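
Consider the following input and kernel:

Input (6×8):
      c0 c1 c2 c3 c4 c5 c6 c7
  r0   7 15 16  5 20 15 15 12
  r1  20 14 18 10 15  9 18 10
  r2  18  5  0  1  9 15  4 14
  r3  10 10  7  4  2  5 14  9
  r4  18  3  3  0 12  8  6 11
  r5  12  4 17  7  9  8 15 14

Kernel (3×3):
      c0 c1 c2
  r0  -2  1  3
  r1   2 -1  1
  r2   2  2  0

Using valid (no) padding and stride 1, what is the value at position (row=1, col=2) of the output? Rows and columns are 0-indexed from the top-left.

The receptive field on the input at this output position is [18 10 15 / 0 1 9 / 7 4 2]. Elementwise product with the kernel and sum: 18·-2 + 10·1 + 15·3 + 0·2 + 1·-1 + 9·1 + 7·2 + 4·2.

49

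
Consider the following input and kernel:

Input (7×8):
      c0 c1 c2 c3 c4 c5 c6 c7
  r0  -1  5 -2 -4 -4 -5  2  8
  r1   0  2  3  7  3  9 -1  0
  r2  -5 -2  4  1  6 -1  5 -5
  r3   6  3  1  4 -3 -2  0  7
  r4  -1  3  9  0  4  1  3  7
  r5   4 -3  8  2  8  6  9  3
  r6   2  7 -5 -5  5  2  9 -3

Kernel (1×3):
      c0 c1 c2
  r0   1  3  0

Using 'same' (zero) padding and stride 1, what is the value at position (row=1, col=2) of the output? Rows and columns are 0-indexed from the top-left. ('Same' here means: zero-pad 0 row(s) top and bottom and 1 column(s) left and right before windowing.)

11

The receptive field on the zero-padded input at this output position is [2 3 7]. Elementwise product with the kernel and sum: 2·1 + 3·3.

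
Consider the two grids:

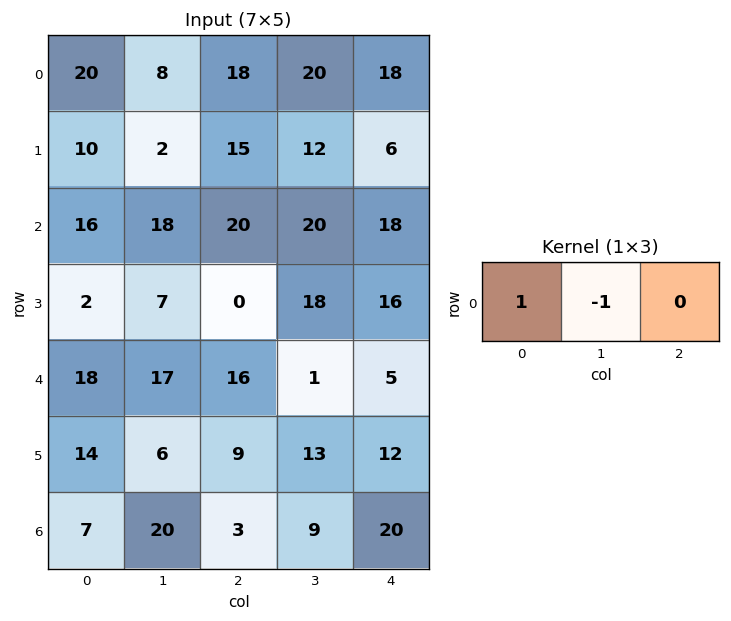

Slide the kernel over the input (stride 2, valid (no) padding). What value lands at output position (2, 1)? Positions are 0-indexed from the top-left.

The receptive field on the input at this output position is [16 1 5]. Elementwise product with the kernel and sum: 16·1 + 1·-1.

15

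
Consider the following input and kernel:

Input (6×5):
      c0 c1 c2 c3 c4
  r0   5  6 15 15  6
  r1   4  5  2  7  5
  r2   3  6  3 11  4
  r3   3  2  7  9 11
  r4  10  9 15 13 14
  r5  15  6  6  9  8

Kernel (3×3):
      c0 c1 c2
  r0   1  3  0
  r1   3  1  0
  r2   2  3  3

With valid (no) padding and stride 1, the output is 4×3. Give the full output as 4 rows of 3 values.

Output[0,0]: The receptive field on the input at this output position is [5 6 15 / 4 5 2 / 3 6 3]. Elementwise product with the kernel and sum: 5·1 + 6·3 + 4·3 + 5·1 + 3·2 + 6·3 + 3·3.
Output[0,1]: The receptive field on the input at this output position is [6 15 15 / 5 2 7 / 6 3 11]. Elementwise product with the kernel and sum: 6·1 + 15·3 + 5·3 + 2·1 + 6·2 + 3·3 + 11·3.

73 122 124
67 84 117
124 130 177
114 122 155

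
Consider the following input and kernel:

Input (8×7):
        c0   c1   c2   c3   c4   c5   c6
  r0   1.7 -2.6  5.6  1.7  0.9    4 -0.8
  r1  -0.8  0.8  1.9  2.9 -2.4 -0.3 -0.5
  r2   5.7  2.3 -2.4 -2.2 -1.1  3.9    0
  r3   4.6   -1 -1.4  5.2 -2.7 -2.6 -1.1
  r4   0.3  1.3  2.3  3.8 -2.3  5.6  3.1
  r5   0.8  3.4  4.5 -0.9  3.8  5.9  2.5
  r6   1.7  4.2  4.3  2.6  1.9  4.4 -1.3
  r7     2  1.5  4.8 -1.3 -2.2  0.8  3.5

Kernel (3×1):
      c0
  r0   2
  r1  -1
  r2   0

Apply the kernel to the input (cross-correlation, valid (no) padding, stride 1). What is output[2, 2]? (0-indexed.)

The receptive field on the input at this output position is [-2.4 / -1.4 / 2.3]. Elementwise product with the kernel and sum: -2.4·2 + -1.4·-1.

-3.4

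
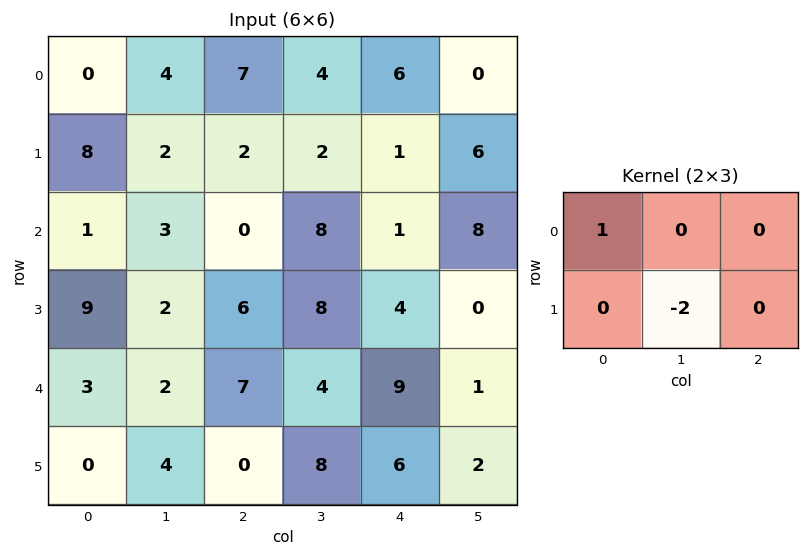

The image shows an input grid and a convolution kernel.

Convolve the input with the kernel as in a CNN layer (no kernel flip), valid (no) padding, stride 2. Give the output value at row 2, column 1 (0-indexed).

-9

The receptive field on the input at this output position is [7 4 9 / 0 8 6]. Elementwise product with the kernel and sum: 7·1 + 8·-2.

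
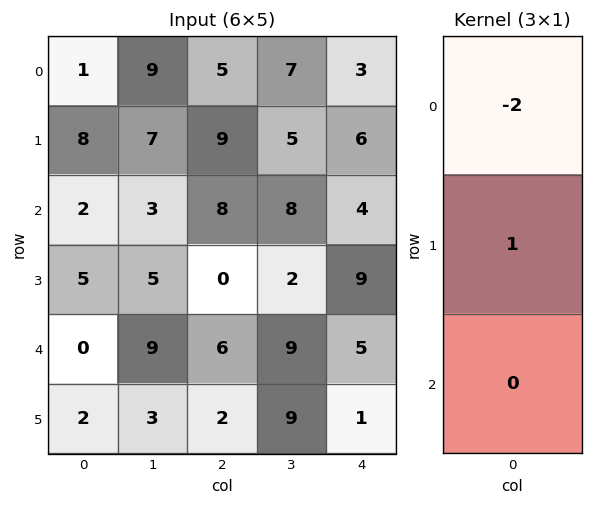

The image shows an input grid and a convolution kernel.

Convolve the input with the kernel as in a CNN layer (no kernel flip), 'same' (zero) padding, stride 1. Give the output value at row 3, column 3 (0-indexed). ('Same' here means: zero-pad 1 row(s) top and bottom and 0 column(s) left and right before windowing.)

The receptive field on the zero-padded input at this output position is [8 / 2 / 9]. Elementwise product with the kernel and sum: 8·-2 + 2·1.

-14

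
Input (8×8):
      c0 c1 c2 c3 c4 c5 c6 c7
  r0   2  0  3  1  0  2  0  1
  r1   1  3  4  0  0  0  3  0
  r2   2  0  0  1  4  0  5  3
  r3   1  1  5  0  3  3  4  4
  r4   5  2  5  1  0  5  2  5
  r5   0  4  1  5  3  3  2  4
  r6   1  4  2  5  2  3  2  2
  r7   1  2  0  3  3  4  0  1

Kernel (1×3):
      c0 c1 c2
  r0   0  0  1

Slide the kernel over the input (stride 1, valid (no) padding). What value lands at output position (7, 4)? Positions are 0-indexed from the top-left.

0

The receptive field on the input at this output position is [3 4 0]. Elementwise product with the kernel and sum: 0·1.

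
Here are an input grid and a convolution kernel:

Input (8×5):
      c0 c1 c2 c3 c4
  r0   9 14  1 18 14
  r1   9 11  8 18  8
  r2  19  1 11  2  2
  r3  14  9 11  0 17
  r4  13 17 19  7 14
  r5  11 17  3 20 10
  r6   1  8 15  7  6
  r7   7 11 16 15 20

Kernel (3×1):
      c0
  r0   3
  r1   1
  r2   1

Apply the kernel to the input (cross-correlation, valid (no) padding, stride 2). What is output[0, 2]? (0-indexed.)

The receptive field on the input at this output position is [14 / 8 / 2]. Elementwise product with the kernel and sum: 14·3 + 8·1 + 2·1.

52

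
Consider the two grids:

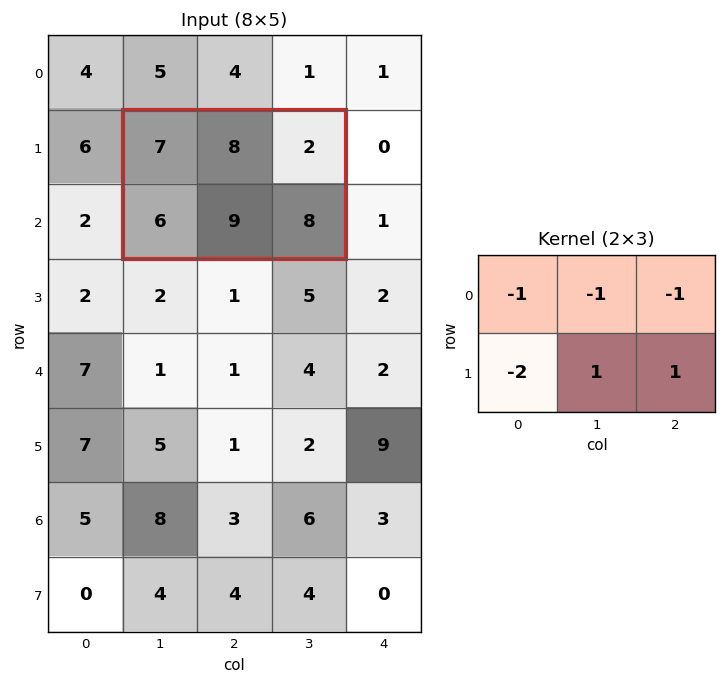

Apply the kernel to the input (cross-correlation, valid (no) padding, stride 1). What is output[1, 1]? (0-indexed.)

-12

The receptive field on the input at this output position is [7 8 2 / 6 9 8]. Elementwise product with the kernel and sum: 7·-1 + 8·-1 + 2·-1 + 6·-2 + 9·1 + 8·1.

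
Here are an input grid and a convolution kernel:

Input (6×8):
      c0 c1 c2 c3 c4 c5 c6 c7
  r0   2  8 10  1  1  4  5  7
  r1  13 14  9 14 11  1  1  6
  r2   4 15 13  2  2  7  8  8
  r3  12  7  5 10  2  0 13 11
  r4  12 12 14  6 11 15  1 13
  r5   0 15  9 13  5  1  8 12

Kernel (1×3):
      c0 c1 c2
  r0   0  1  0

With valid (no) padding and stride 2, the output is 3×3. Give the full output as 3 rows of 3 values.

Output[0,0]: The receptive field on the input at this output position is [2 8 10]. Elementwise product with the kernel and sum: 8·1.
Output[0,1]: The receptive field on the input at this output position is [10 1 1]. Elementwise product with the kernel and sum: 1·1.

8 1 4
15 2 7
12 6 15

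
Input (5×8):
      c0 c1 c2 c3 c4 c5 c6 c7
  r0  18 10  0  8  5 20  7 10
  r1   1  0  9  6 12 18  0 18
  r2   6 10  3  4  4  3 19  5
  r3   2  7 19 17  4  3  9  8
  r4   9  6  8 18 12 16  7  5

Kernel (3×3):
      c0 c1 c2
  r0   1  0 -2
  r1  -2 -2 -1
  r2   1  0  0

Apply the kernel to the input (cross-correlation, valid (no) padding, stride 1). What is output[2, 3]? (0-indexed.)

-29

The receptive field on the input at this output position is [4 4 3 / 17 4 3 / 18 12 16]. Elementwise product with the kernel and sum: 4·1 + 3·-2 + 17·-2 + 4·-2 + 3·-1 + 18·1.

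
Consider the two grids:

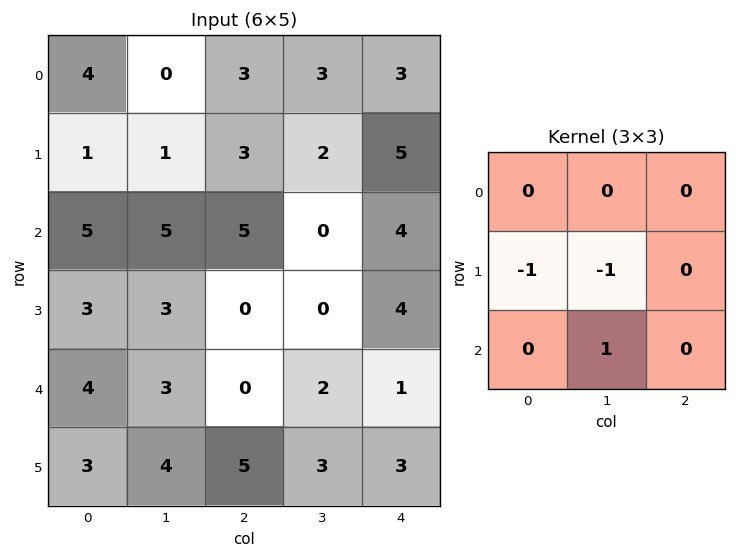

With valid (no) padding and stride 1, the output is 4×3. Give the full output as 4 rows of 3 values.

3 1 -5
-7 -10 -5
-3 -3 2
-3 2 1

Output[0,0]: The receptive field on the input at this output position is [4 0 3 / 1 1 3 / 5 5 5]. Elementwise product with the kernel and sum: 1·-1 + 1·-1 + 5·1.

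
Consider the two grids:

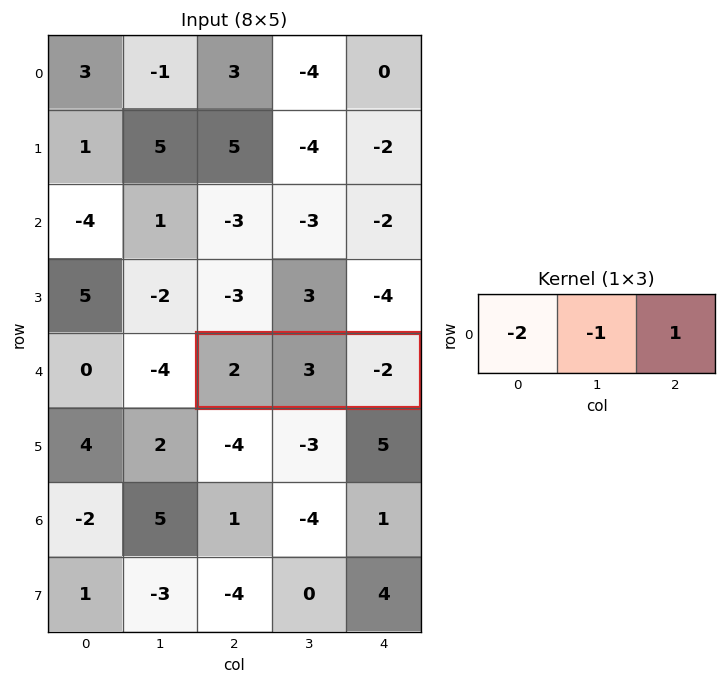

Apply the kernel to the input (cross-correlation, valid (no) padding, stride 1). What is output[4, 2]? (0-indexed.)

-9

The receptive field on the input at this output position is [2 3 -2]. Elementwise product with the kernel and sum: 2·-2 + 3·-1 + -2·1.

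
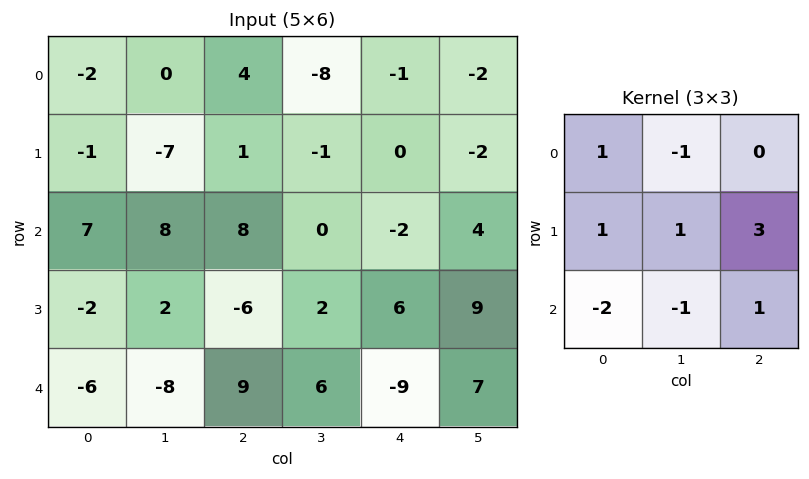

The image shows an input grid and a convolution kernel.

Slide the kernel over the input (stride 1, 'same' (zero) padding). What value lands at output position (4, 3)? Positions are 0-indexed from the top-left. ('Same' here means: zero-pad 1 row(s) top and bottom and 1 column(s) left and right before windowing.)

-20

The receptive field on the zero-padded input at this output position is [-6 2 6 / 9 6 -9 / 0 0 0]. Elementwise product with the kernel and sum: -6·1 + 2·-1 + 9·1 + 6·1 + -9·3 + 0·-2 + 0·-1 + 0·1.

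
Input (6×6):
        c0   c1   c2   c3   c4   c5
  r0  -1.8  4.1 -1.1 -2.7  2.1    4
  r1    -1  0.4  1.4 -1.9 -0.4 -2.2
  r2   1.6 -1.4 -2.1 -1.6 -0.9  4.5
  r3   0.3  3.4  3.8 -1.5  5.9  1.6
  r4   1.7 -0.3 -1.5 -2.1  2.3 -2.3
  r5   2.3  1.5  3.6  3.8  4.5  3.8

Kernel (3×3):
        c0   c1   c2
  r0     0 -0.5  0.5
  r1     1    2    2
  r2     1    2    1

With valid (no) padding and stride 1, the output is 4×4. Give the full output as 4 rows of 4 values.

-3.3 -8.6 -7 -5.05
6 -0.95 0.35 16.6
13.95 2.85 9.55 16.4
7.2 2.35 18.3 12.35

Output[0,0]: The receptive field on the input at this output position is [-1.8 4.1 -1.1 / -1 0.4 1.4 / 1.6 -1.4 -2.1]. Elementwise product with the kernel and sum: 4.1·-0.5 + -1.1·0.5 + -1·1 + 0.4·2 + 1.4·2 + 1.6·1 + -1.4·2 + -2.1·1.
Output[0,1]: The receptive field on the input at this output position is [4.1 -1.1 -2.7 / 0.4 1.4 -1.9 / -1.4 -2.1 -1.6]. Elementwise product with the kernel and sum: -1.1·-0.5 + -2.7·0.5 + 0.4·1 + 1.4·2 + -1.9·2 + -1.4·1 + -2.1·2 + -1.6·1.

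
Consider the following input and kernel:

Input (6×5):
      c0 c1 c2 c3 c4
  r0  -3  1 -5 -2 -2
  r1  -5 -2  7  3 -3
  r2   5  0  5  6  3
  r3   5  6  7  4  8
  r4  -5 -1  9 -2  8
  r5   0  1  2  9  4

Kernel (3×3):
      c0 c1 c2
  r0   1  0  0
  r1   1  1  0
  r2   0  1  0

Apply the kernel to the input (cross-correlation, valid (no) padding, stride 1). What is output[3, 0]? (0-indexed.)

The receptive field on the input at this output position is [5 6 7 / -5 -1 9 / 0 1 2]. Elementwise product with the kernel and sum: 5·1 + -5·1 + -1·1 + 1·1.

0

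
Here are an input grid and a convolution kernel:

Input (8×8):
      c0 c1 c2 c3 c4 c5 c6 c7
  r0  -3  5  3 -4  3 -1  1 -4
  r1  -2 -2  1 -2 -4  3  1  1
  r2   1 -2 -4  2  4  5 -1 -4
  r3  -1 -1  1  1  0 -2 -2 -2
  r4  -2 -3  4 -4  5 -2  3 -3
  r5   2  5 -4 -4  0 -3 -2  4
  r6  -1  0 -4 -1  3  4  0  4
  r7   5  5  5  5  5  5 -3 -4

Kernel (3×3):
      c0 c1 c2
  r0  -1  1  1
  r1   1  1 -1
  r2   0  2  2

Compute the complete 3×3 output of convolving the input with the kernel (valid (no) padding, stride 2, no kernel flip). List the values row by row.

Output[0,0]: The receptive field on the input at this output position is [-3 5 3 / -2 -2 1 / 1 -2 -4]. Elementwise product with the kernel and sum: -3·-1 + 5·1 + 3·1 + -2·1 + -2·1 + 1·-1 + -2·2 + -4·2.

-6 11 3
-8 14 2
6 -7 3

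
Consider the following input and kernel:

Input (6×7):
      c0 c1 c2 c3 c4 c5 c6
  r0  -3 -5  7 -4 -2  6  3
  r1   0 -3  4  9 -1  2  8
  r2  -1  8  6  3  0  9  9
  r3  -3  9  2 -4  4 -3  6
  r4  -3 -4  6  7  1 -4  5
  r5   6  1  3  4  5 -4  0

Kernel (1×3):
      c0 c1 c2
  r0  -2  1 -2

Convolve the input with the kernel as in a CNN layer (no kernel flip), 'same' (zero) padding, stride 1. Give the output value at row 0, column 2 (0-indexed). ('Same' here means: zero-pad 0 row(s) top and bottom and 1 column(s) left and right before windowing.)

The receptive field on the zero-padded input at this output position is [-5 7 -4]. Elementwise product with the kernel and sum: -5·-2 + 7·1 + -4·-2.

25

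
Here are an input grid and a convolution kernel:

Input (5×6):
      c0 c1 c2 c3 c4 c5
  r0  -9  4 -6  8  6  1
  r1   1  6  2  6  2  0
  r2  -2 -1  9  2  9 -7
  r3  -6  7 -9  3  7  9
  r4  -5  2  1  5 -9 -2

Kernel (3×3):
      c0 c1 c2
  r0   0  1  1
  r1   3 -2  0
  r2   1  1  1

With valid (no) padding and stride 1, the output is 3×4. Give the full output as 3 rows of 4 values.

Output[0,0]: The receptive field on the input at this output position is [-9 4 -6 / 1 6 2 / -2 -1 9]. Elementwise product with the kernel and sum: 4·1 + -6·1 + 1·3 + 6·-2 + -2·1 + -1·1 + 9·1.

-5 26 28 25
-4 -12 32 9
-26 58 -25 -9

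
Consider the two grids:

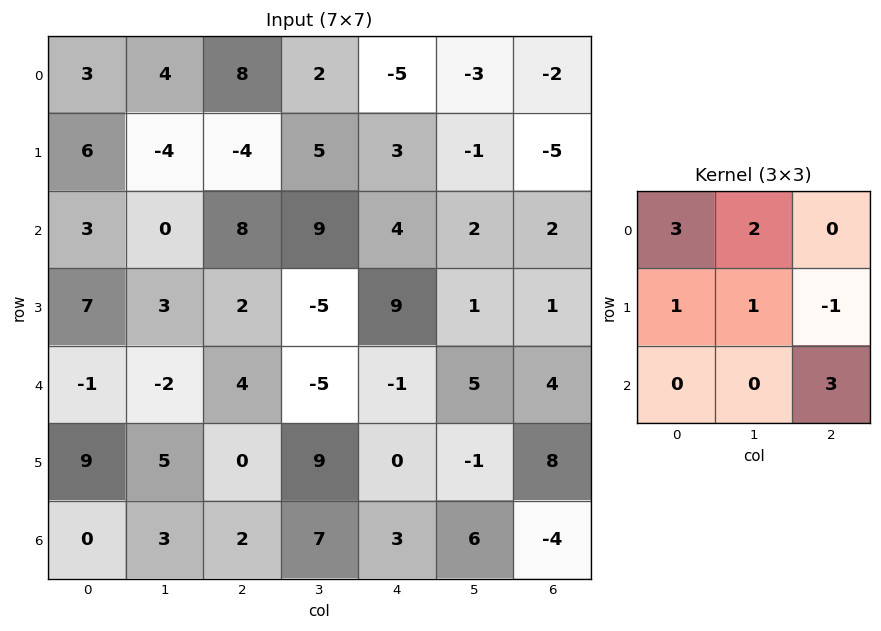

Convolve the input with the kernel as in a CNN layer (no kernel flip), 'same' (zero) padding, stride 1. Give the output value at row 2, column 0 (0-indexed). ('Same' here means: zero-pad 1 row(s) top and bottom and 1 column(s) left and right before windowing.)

The receptive field on the zero-padded input at this output position is [0 6 -4 / 0 3 0 / 0 7 3]. Elementwise product with the kernel and sum: 0·3 + 6·2 + 0·1 + 3·1 + 0·-1 + 3·3.

24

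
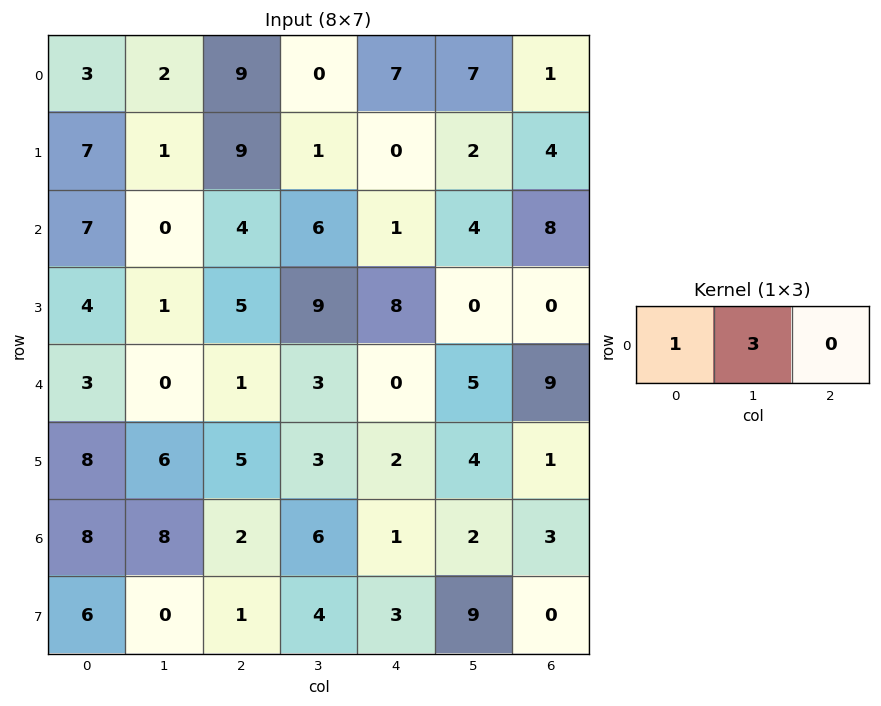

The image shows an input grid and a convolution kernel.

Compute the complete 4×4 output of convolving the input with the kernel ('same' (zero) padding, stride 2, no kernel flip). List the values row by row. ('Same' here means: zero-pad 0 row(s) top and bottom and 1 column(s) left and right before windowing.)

9 29 21 10
21 12 9 28
9 3 3 32
24 14 9 11

Output[0,0]: The receptive field on the zero-padded input at this output position is [0 3 2]. Elementwise product with the kernel and sum: 0·1 + 3·3.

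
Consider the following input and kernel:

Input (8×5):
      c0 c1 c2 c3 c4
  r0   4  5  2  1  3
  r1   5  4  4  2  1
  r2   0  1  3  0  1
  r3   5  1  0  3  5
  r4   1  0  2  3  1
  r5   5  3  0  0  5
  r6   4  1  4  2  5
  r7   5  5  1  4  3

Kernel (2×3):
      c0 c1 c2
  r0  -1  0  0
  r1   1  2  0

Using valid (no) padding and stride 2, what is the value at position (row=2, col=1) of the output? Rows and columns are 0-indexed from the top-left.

-2

The receptive field on the input at this output position is [2 3 1 / 0 0 5]. Elementwise product with the kernel and sum: 2·-1 + 0·1 + 0·2.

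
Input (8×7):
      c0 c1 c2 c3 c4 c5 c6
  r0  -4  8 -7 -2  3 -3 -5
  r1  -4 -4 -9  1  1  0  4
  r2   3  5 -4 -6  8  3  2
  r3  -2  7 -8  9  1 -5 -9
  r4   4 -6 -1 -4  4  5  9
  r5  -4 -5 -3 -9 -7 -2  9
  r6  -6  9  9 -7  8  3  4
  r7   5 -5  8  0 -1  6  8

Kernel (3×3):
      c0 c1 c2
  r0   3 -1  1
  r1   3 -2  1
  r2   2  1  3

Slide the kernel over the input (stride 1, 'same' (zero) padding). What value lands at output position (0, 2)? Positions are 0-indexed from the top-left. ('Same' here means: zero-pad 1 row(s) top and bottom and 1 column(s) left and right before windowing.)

22

The receptive field on the zero-padded input at this output position is [0 0 0 / 8 -7 -2 / -4 -9 1]. Elementwise product with the kernel and sum: 0·3 + 0·-1 + 0·1 + 8·3 + -7·-2 + -2·1 + -4·2 + -9·1 + 1·3.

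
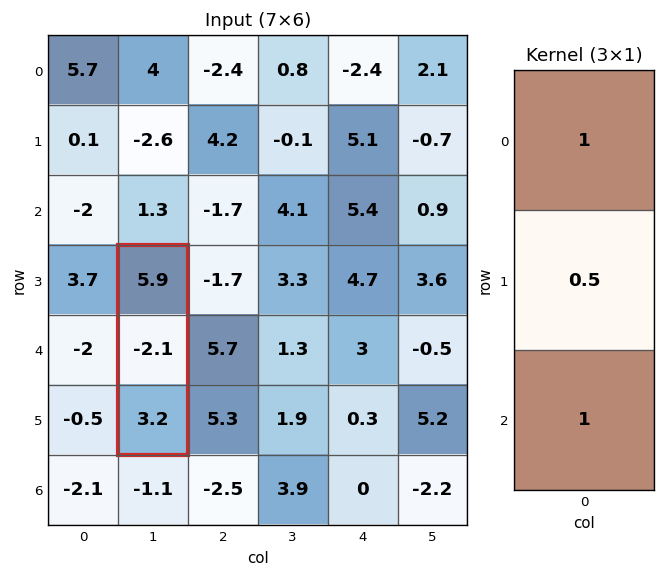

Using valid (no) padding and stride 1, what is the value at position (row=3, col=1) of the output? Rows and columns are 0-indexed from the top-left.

8.05

The receptive field on the input at this output position is [5.9 / -2.1 / 3.2]. Elementwise product with the kernel and sum: 5.9·1 + -2.1·0.5 + 3.2·1.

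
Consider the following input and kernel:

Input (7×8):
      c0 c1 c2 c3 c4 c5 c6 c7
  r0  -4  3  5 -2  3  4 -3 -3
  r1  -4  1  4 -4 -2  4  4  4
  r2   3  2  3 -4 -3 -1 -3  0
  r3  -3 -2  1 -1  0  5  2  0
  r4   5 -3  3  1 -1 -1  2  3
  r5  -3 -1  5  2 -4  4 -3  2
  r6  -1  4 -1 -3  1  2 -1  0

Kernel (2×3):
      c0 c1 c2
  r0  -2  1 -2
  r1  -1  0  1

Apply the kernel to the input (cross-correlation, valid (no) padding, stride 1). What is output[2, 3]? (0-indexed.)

13

The receptive field on the input at this output position is [-4 -3 -1 / -1 0 5]. Elementwise product with the kernel and sum: -4·-2 + -3·1 + -1·-2 + -1·-1 + 5·1.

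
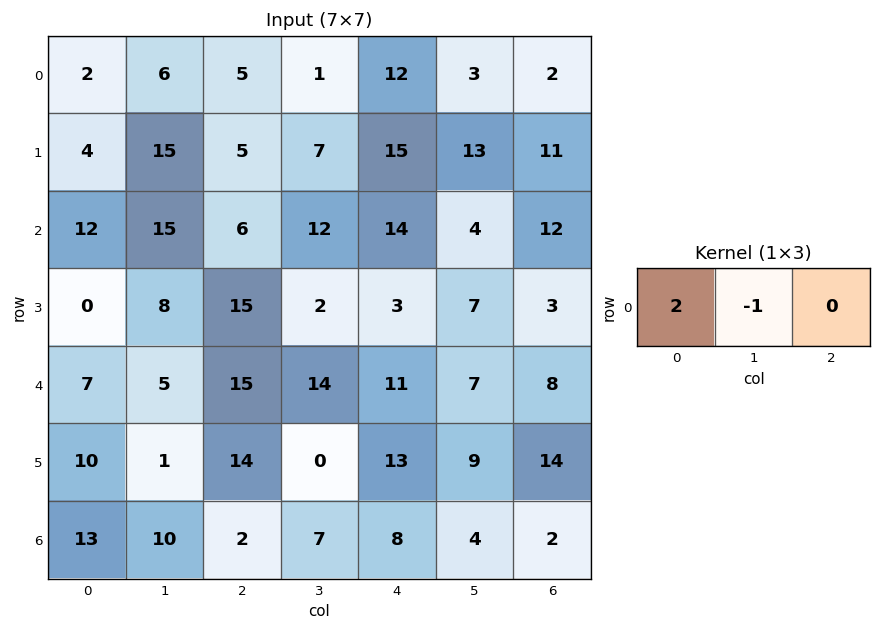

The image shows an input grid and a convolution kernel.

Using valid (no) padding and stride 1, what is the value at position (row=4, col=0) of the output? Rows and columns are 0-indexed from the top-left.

The receptive field on the input at this output position is [7 5 15]. Elementwise product with the kernel and sum: 7·2 + 5·-1.

9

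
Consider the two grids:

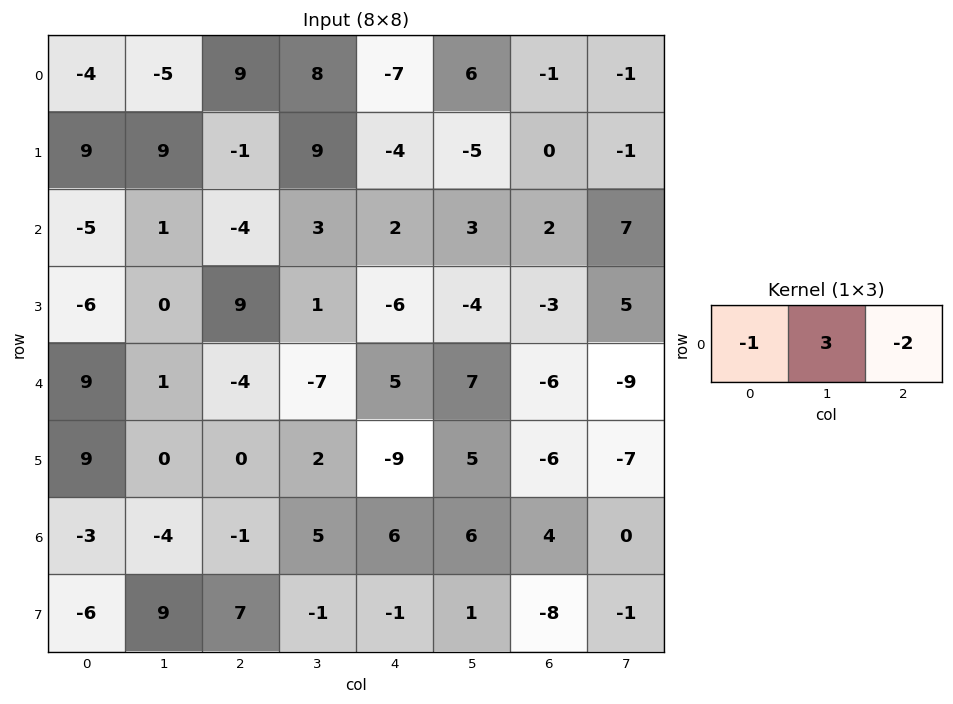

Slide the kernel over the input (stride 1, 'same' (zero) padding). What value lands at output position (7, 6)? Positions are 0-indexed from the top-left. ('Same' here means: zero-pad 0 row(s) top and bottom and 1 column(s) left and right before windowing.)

-23

The receptive field on the zero-padded input at this output position is [1 -8 -1]. Elementwise product with the kernel and sum: 1·-1 + -8·3 + -1·-2.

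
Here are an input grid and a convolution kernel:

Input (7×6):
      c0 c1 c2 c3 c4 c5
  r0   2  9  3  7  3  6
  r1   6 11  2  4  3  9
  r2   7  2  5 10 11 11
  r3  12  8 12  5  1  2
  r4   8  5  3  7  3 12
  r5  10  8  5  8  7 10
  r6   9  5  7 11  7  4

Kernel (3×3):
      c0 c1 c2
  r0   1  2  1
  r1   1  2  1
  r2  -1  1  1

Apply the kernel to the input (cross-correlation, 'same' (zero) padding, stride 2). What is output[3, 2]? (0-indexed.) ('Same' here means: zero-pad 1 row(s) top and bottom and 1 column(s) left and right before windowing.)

61

The receptive field on the zero-padded input at this output position is [8 7 10 / 11 7 4 / 0 0 0]. Elementwise product with the kernel and sum: 8·1 + 7·2 + 10·1 + 11·1 + 7·2 + 4·1 + 0·-1 + 0·1 + 0·1.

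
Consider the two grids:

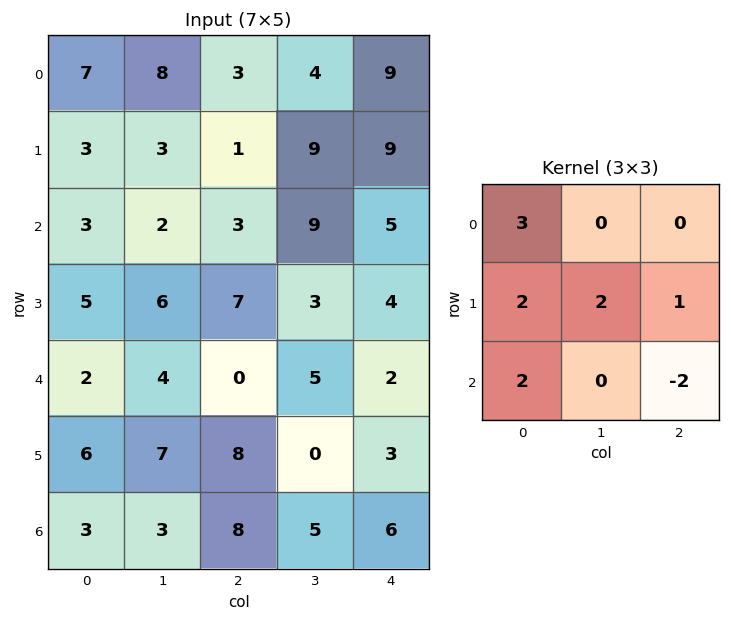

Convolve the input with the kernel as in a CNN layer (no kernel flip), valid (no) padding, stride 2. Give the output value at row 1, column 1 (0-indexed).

The receptive field on the input at this output position is [3 9 5 / 7 3 4 / 0 5 2]. Elementwise product with the kernel and sum: 3·3 + 7·2 + 3·2 + 4·1 + 0·2 + 2·-2.

29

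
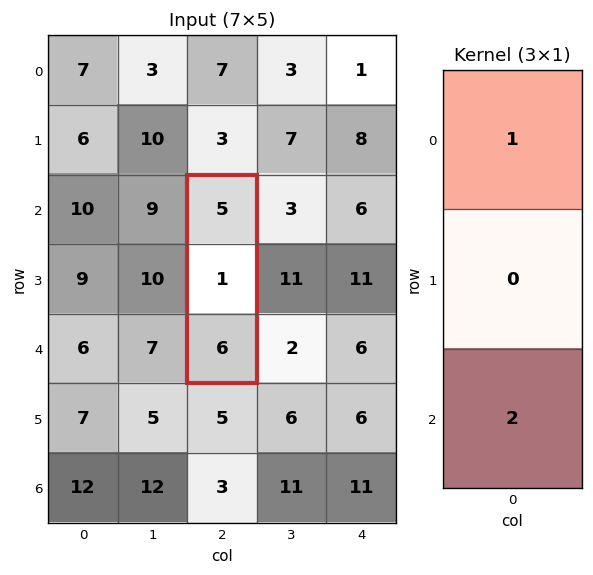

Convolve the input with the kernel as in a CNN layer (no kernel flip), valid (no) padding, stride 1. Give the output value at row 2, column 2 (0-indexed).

17

The receptive field on the input at this output position is [5 / 1 / 6]. Elementwise product with the kernel and sum: 5·1 + 6·2.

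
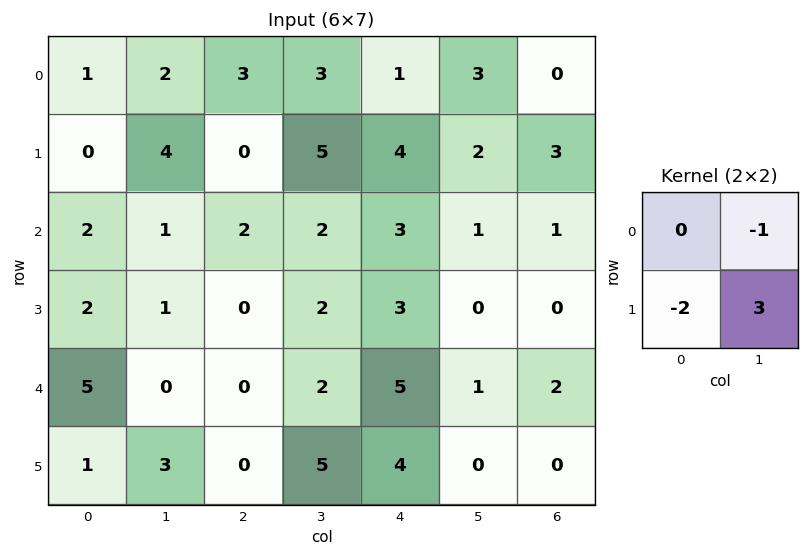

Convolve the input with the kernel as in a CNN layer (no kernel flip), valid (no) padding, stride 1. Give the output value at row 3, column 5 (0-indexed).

The receptive field on the input at this output position is [0 0 / 1 2]. Elementwise product with the kernel and sum: 0·-1 + 1·-2 + 2·3.

4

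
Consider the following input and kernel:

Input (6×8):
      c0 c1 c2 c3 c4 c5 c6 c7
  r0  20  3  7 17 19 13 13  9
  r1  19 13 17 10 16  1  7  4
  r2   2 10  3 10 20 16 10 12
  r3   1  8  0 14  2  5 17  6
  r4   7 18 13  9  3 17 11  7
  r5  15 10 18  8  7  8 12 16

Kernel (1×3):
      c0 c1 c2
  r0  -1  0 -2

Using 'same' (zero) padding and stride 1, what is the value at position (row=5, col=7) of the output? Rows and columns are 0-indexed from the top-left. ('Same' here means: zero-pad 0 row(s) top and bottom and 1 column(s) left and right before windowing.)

-12

The receptive field on the zero-padded input at this output position is [12 16 0]. Elementwise product with the kernel and sum: 12·-1 + 0·-2.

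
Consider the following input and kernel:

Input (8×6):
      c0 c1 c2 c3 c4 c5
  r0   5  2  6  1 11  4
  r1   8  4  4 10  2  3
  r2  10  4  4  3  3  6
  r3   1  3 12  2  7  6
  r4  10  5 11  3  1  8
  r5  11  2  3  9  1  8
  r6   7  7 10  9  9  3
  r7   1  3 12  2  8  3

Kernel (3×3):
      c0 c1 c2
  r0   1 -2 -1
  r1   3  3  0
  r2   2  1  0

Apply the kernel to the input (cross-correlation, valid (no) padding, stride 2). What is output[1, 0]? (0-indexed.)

35

The receptive field on the input at this output position is [10 4 4 / 1 3 12 / 10 5 11]. Elementwise product with the kernel and sum: 10·1 + 4·-2 + 4·-1 + 1·3 + 3·3 + 10·2 + 5·1.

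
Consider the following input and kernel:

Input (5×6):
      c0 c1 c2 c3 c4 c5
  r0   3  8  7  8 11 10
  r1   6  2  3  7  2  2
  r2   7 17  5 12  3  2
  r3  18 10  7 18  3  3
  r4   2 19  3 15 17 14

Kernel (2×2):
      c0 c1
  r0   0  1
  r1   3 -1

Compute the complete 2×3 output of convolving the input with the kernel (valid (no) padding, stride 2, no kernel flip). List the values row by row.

Output[0,0]: The receptive field on the input at this output position is [3 8 / 6 2]. Elementwise product with the kernel and sum: 8·1 + 6·3 + 2·-1.

24 10 14
61 15 8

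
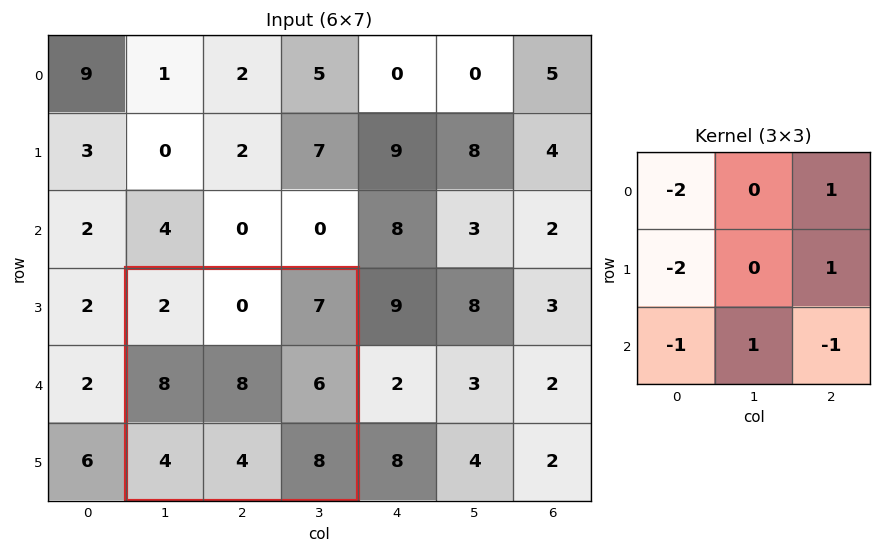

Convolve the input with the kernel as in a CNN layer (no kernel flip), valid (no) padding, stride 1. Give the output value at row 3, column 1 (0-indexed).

-15

The receptive field on the input at this output position is [2 0 7 / 8 8 6 / 4 4 8]. Elementwise product with the kernel and sum: 2·-2 + 7·1 + 8·-2 + 6·1 + 4·-1 + 4·1 + 8·-1.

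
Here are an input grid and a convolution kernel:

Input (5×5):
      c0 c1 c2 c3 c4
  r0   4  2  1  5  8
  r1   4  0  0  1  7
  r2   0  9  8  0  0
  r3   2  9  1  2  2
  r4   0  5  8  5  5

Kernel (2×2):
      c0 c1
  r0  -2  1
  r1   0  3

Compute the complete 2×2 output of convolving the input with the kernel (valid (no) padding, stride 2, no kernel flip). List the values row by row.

Output[0,0]: The receptive field on the input at this output position is [4 2 / 4 0]. Elementwise product with the kernel and sum: 4·-2 + 2·1 + 0·3.
Output[0,1]: The receptive field on the input at this output position is [1 5 / 0 1]. Elementwise product with the kernel and sum: 1·-2 + 5·1 + 1·3.

-6 6
36 -10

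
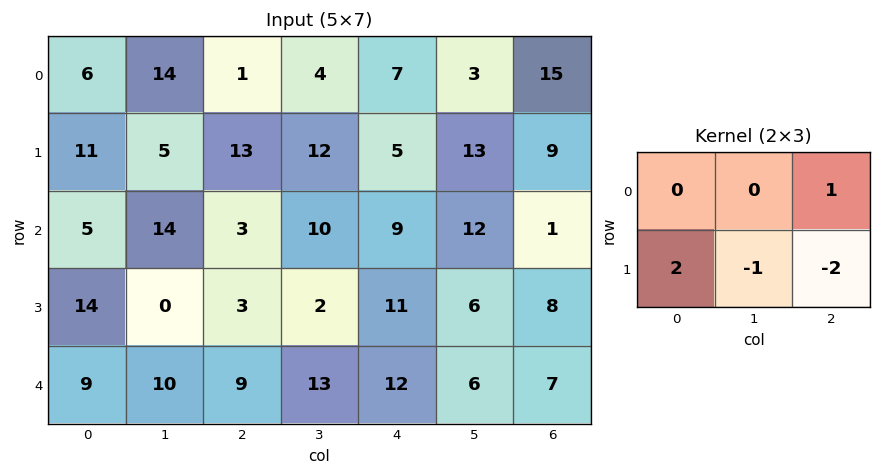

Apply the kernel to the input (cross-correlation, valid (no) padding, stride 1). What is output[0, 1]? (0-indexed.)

-23

The receptive field on the input at this output position is [14 1 4 / 5 13 12]. Elementwise product with the kernel and sum: 4·1 + 5·2 + 13·-1 + 12·-2.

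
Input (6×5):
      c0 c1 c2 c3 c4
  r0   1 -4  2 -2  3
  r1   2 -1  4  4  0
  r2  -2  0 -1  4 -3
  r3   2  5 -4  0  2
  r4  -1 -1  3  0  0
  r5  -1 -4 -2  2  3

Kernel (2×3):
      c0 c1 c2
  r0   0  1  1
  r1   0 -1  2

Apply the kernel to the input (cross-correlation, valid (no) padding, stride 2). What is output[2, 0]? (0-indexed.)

2

The receptive field on the input at this output position is [-1 -1 3 / -1 -4 -2]. Elementwise product with the kernel and sum: -1·1 + 3·1 + -4·-1 + -2·2.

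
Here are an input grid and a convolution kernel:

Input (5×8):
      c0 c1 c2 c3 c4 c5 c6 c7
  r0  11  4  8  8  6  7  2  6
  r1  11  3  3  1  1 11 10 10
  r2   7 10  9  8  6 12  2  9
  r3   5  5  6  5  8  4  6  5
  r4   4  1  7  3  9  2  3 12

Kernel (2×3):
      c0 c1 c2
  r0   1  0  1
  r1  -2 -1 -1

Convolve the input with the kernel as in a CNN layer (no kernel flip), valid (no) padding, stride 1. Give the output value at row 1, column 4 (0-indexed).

-15

The receptive field on the input at this output position is [1 11 10 / 6 12 2]. Elementwise product with the kernel and sum: 1·1 + 10·1 + 6·-2 + 12·-1 + 2·-1.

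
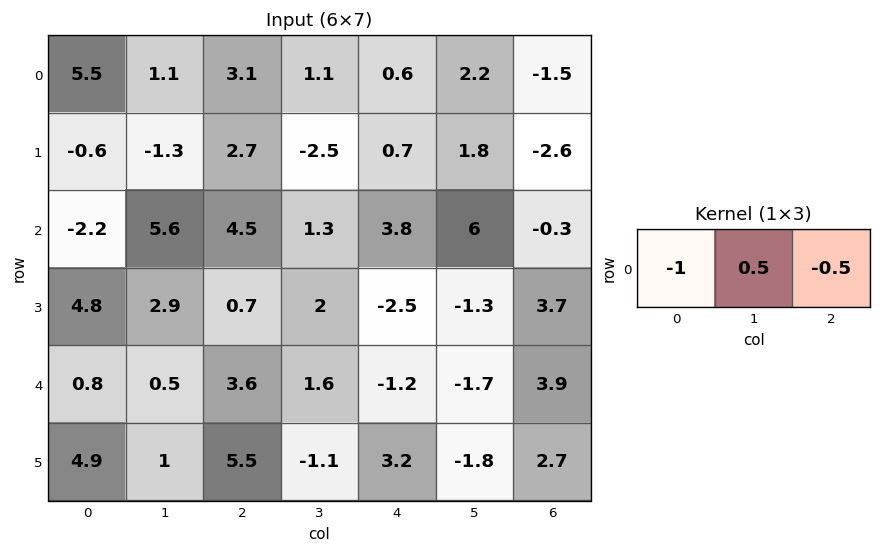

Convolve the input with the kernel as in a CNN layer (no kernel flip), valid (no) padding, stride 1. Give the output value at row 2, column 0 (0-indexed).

2.75

The receptive field on the input at this output position is [-2.2 5.6 4.5]. Elementwise product with the kernel and sum: -2.2·-1 + 5.6·0.5 + 4.5·-0.5.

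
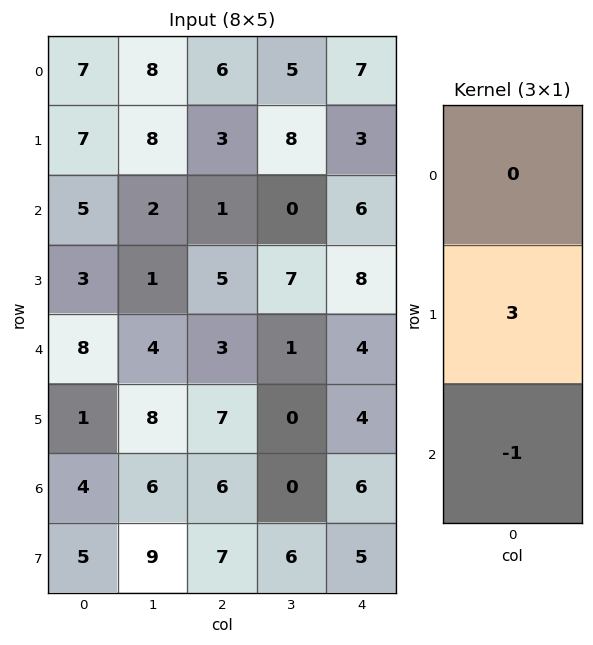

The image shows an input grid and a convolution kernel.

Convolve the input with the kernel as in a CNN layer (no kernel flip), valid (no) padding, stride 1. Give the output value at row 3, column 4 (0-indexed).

The receptive field on the input at this output position is [8 / 4 / 4]. Elementwise product with the kernel and sum: 4·3 + 4·-1.

8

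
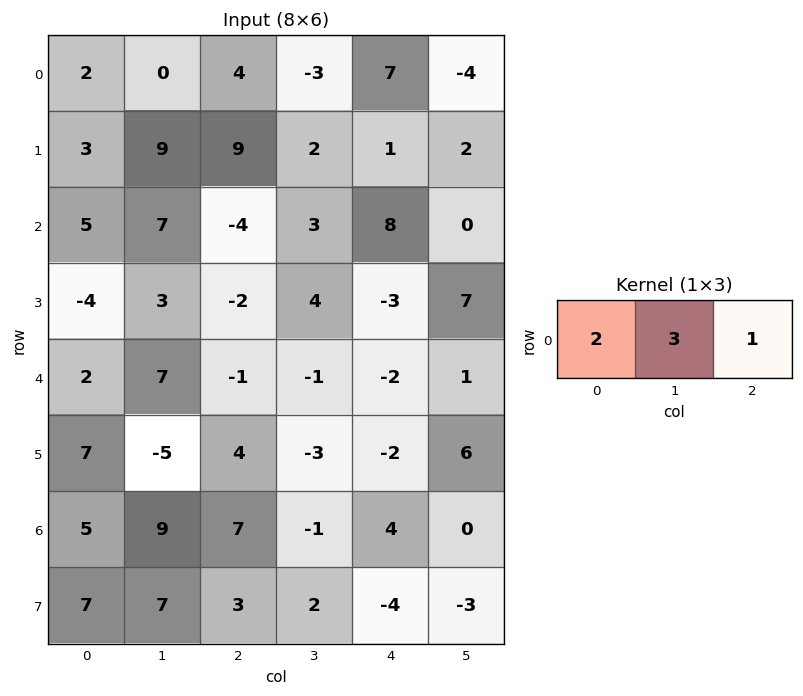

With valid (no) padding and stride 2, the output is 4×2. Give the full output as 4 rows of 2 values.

Output[0,0]: The receptive field on the input at this output position is [2 0 4]. Elementwise product with the kernel and sum: 2·2 + 0·3 + 4·1.
Output[0,1]: The receptive field on the input at this output position is [4 -3 7]. Elementwise product with the kernel and sum: 4·2 + -3·3 + 7·1.

8 6
27 9
24 -7
44 15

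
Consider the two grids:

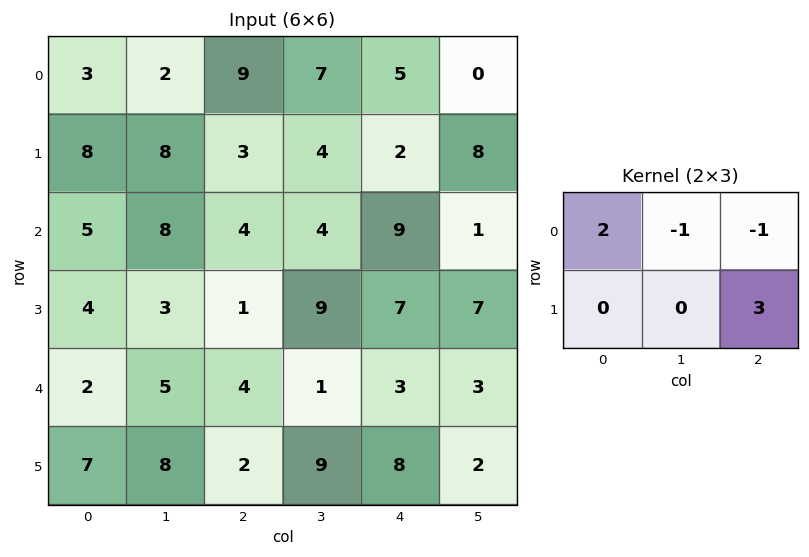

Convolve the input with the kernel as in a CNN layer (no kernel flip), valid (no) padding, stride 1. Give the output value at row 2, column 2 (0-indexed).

The receptive field on the input at this output position is [4 4 9 / 1 9 7]. Elementwise product with the kernel and sum: 4·2 + 4·-1 + 9·-1 + 7·3.

16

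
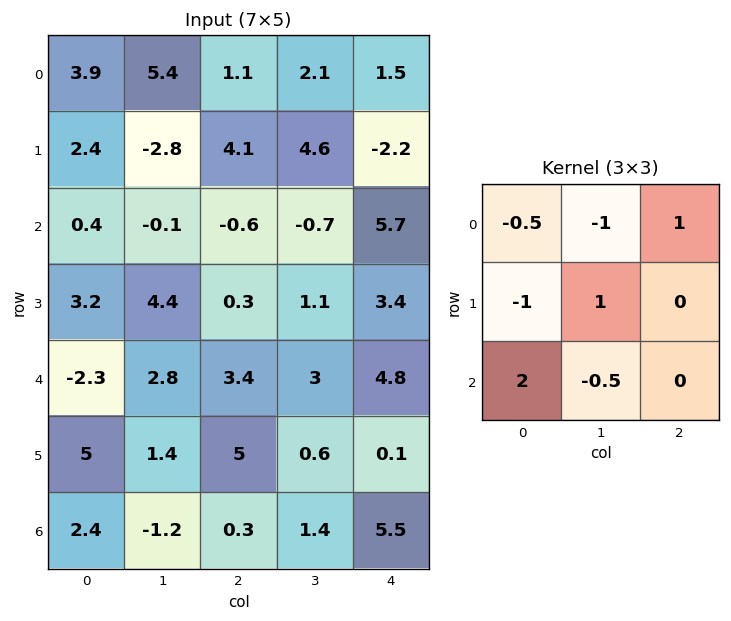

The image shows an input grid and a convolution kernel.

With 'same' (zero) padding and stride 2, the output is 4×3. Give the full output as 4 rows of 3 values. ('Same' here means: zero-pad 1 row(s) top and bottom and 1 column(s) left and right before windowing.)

2.7 -11.95 9.7
-6.4 10.05 6.8
-3.6 -0.5 -1
-1.2 -3.6 3.7

Output[0,0]: The receptive field on the zero-padded input at this output position is [0 0 0 / 0 3.9 5.4 / 0 2.4 -2.8]. Elementwise product with the kernel and sum: 0·-0.5 + 0·-1 + 0·1 + 0·-1 + 3.9·1 + 0·2 + 2.4·-0.5.
Output[0,1]: The receptive field on the zero-padded input at this output position is [0 0 0 / 5.4 1.1 2.1 / -2.8 4.1 4.6]. Elementwise product with the kernel and sum: 0·-0.5 + 0·-1 + 0·1 + 5.4·-1 + 1.1·1 + -2.8·2 + 4.1·-0.5.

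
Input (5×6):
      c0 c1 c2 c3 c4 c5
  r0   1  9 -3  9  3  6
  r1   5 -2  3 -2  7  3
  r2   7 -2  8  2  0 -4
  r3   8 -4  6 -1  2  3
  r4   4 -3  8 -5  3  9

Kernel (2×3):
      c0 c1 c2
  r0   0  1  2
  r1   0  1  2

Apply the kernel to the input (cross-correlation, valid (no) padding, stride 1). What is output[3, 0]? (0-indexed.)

21

The receptive field on the input at this output position is [8 -4 6 / 4 -3 8]. Elementwise product with the kernel and sum: -4·1 + 6·2 + -3·1 + 8·2.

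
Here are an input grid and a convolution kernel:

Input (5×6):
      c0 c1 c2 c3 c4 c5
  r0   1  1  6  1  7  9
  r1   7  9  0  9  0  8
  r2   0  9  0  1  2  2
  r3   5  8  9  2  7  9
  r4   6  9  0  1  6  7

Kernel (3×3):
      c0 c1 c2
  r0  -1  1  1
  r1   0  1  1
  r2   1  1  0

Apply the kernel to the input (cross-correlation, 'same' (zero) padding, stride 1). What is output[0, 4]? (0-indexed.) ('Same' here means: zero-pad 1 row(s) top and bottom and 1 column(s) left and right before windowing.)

25

The receptive field on the zero-padded input at this output position is [0 0 0 / 1 7 9 / 9 0 8]. Elementwise product with the kernel and sum: 0·-1 + 0·1 + 0·1 + 7·1 + 9·1 + 9·1 + 0·1.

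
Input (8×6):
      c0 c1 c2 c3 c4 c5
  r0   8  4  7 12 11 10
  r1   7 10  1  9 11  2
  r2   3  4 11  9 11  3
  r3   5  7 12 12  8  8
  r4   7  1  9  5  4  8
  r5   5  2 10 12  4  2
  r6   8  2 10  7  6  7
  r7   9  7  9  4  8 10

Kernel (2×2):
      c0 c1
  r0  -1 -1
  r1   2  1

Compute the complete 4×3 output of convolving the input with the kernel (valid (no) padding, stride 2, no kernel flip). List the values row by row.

12 -8 3
10 16 10
4 18 -2
15 5 13

Output[0,0]: The receptive field on the input at this output position is [8 4 / 7 10]. Elementwise product with the kernel and sum: 8·-1 + 4·-1 + 7·2 + 10·1.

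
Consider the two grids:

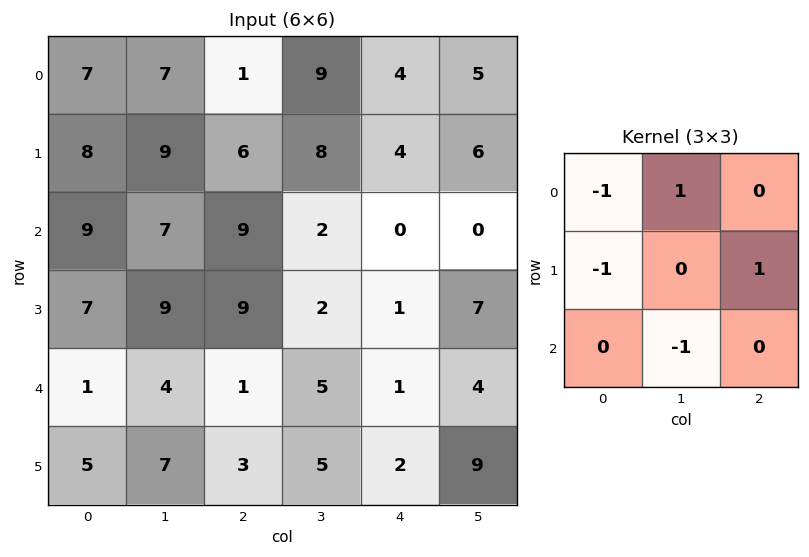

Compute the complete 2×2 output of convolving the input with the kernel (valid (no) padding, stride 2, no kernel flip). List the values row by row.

-9 4
-4 -20

Output[0,0]: The receptive field on the input at this output position is [7 7 1 / 8 9 6 / 9 7 9]. Elementwise product with the kernel and sum: 7·-1 + 7·1 + 8·-1 + 6·1 + 7·-1.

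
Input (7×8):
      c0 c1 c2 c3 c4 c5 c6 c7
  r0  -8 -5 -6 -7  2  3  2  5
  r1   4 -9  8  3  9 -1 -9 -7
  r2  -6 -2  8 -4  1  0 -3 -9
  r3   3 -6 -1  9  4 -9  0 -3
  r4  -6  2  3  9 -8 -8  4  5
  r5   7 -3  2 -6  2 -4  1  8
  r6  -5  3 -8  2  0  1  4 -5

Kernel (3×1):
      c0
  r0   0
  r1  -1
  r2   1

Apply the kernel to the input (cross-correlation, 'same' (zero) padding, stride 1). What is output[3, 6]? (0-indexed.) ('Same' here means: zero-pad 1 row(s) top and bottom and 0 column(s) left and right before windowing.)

The receptive field on the zero-padded input at this output position is [-3 / 0 / 4]. Elementwise product with the kernel and sum: 0·-1 + 4·1.

4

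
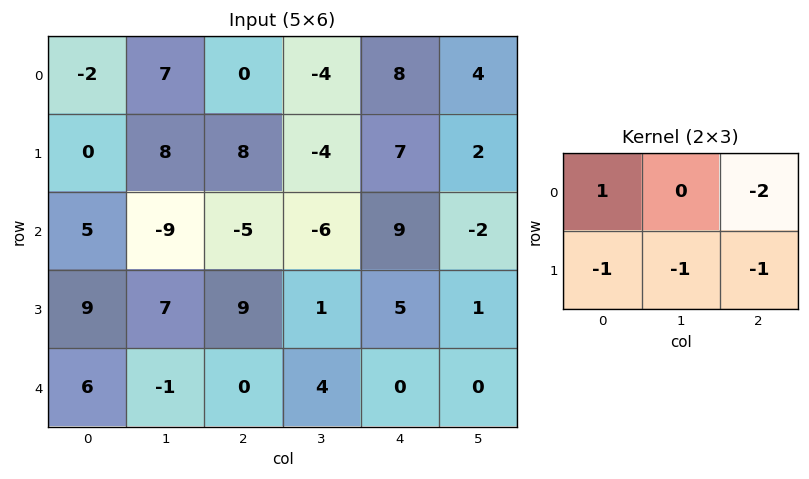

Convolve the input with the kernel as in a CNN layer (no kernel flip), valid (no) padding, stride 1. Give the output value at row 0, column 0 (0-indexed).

The receptive field on the input at this output position is [-2 7 0 / 0 8 8]. Elementwise product with the kernel and sum: -2·1 + 0·-2 + 0·-1 + 8·-1 + 8·-1.

-18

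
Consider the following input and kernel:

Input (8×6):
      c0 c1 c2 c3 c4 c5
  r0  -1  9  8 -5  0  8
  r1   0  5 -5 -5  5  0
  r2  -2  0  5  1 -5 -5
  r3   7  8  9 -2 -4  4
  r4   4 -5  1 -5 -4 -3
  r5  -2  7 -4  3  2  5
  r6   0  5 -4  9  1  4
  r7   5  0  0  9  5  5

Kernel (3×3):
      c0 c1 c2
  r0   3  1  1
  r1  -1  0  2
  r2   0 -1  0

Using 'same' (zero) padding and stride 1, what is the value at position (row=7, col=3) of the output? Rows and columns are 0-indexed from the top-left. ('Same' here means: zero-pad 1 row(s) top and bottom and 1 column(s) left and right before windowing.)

The receptive field on the zero-padded input at this output position is [-4 9 1 / 0 9 5 / 0 0 0]. Elementwise product with the kernel and sum: -4·3 + 9·1 + 1·1 + 0·-1 + 5·2 + 0·-1.

8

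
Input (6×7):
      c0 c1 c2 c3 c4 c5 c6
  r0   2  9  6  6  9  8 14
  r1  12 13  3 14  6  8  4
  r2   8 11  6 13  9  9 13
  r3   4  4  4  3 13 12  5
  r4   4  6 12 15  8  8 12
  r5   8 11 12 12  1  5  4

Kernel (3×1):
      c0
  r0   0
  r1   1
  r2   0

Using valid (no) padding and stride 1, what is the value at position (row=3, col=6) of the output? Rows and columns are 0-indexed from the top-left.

12

The receptive field on the input at this output position is [5 / 12 / 4]. Elementwise product with the kernel and sum: 12·1.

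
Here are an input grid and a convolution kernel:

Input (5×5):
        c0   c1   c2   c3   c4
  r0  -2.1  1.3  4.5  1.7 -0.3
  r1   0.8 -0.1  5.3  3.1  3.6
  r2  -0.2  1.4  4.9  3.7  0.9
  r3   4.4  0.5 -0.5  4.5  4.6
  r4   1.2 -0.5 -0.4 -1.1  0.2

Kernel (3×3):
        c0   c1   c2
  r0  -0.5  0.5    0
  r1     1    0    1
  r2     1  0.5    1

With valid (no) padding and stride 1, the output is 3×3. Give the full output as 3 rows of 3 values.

13.2 12.15 15.15
8.4 12.55 11.05
5.25 4.95 2.75

Output[0,0]: The receptive field on the input at this output position is [-2.1 1.3 4.5 / 0.8 -0.1 5.3 / -0.2 1.4 4.9]. Elementwise product with the kernel and sum: -2.1·-0.5 + 1.3·0.5 + 0.8·1 + 5.3·1 + -0.2·1 + 1.4·0.5 + 4.9·1.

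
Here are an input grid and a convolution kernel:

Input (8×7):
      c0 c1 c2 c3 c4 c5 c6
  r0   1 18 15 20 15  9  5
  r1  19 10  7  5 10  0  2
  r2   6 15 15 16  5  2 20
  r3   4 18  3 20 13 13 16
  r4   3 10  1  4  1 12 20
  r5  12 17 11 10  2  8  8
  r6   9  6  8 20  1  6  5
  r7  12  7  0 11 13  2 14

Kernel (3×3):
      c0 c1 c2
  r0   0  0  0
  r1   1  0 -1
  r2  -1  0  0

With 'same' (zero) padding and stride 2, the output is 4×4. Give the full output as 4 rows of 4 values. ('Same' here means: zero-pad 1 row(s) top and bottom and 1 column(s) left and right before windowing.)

-18 -12 6 9
-15 -19 -6 -11
-10 -11 -18 4
-6 -21 3 4

Output[0,0]: The receptive field on the zero-padded input at this output position is [0 0 0 / 0 1 18 / 0 19 10]. Elementwise product with the kernel and sum: 0·1 + 18·-1 + 0·-1.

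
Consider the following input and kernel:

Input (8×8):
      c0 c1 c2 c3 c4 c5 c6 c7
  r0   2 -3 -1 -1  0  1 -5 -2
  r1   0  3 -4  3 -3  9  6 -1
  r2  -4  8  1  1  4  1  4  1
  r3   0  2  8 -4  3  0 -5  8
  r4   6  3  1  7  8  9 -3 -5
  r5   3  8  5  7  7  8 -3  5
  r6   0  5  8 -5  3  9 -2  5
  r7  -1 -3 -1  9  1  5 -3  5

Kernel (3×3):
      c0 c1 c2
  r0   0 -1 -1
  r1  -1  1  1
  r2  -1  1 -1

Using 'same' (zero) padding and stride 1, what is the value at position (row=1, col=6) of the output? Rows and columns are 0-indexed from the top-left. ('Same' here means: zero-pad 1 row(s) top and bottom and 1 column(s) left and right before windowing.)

The receptive field on the zero-padded input at this output position is [1 -5 -2 / 9 6 -1 / 1 4 1]. Elementwise product with the kernel and sum: -5·-1 + -2·-1 + 9·-1 + 6·1 + -1·1 + 1·-1 + 4·1 + 1·-1.

5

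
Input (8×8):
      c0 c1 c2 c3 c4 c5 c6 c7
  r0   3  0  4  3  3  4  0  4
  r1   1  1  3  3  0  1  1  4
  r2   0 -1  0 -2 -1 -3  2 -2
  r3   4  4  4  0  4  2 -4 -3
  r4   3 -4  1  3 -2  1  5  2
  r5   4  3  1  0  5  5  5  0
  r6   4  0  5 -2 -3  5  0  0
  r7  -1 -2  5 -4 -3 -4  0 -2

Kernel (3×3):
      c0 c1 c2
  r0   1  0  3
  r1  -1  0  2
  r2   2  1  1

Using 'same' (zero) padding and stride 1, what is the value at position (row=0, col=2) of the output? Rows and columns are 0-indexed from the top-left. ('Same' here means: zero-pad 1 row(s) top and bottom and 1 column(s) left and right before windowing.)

The receptive field on the zero-padded input at this output position is [0 0 0 / 0 4 3 / 1 3 3]. Elementwise product with the kernel and sum: 0·1 + 0·3 + 0·-1 + 3·2 + 1·2 + 3·1 + 3·1.

14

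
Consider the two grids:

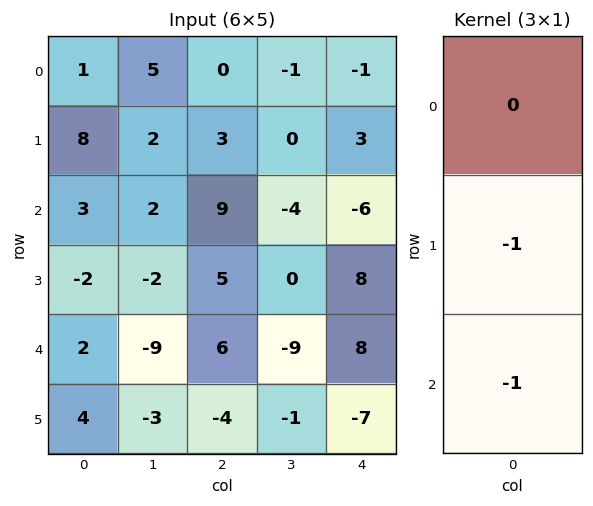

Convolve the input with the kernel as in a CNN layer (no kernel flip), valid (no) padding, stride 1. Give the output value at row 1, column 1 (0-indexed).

The receptive field on the input at this output position is [2 / 2 / -2]. Elementwise product with the kernel and sum: 2·-1 + -2·-1.

0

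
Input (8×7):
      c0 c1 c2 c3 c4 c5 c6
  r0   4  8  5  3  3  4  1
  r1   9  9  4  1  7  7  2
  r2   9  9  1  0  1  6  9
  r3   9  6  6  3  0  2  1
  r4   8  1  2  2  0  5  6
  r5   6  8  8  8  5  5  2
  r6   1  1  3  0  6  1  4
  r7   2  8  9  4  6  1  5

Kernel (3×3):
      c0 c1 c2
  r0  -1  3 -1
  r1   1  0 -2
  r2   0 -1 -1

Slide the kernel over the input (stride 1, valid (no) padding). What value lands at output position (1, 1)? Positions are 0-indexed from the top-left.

The receptive field on the input at this output position is [9 4 1 / 9 1 0 / 6 6 3]. Elementwise product with the kernel and sum: 9·-1 + 4·3 + 1·-1 + 9·1 + 0·-2 + 6·-1 + 3·-1.

2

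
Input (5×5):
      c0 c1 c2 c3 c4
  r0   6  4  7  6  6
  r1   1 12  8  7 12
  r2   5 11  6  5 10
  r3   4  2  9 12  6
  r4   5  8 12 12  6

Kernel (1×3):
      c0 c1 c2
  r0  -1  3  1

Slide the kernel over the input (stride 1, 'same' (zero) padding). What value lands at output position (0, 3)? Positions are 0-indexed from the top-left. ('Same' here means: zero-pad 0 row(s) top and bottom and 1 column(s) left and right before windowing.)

The receptive field on the zero-padded input at this output position is [7 6 6]. Elementwise product with the kernel and sum: 7·-1 + 6·3 + 6·1.

17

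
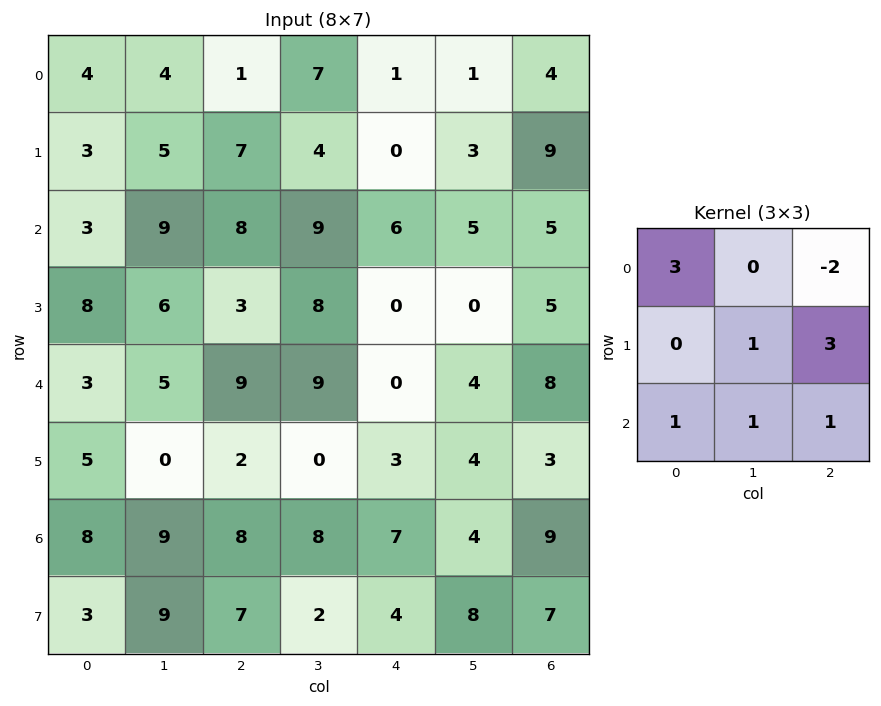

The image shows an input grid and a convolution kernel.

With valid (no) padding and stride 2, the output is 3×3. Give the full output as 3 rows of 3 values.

Output[0,0]: The receptive field on the input at this output position is [4 4 1 / 3 5 7 / 3 9 8]. Elementwise product with the kernel and sum: 4·3 + 1·-2 + 5·1 + 7·3 + 3·1 + 9·1 + 8·1.

56 28 41
25 38 35
22 59 17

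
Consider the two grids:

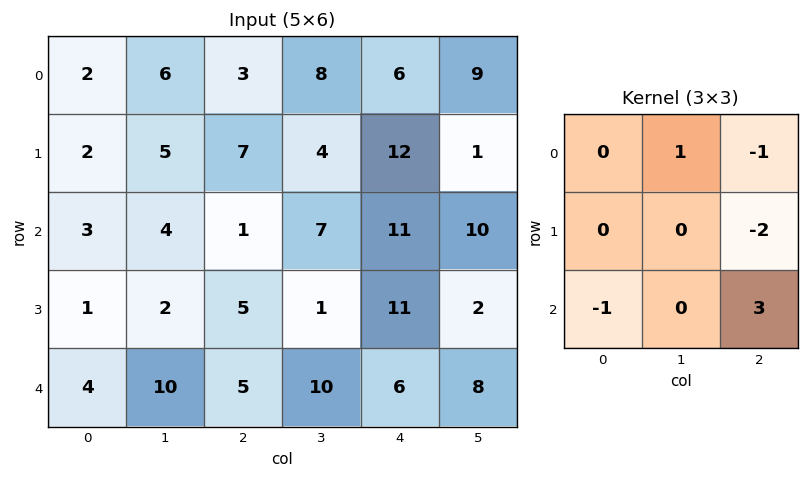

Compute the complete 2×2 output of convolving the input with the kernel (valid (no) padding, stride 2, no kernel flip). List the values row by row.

-11 10
4 -13

Output[0,0]: The receptive field on the input at this output position is [2 6 3 / 2 5 7 / 3 4 1]. Elementwise product with the kernel and sum: 6·1 + 3·-1 + 7·-2 + 3·-1 + 1·3.
Output[0,1]: The receptive field on the input at this output position is [3 8 6 / 7 4 12 / 1 7 11]. Elementwise product with the kernel and sum: 8·1 + 6·-1 + 12·-2 + 1·-1 + 11·3.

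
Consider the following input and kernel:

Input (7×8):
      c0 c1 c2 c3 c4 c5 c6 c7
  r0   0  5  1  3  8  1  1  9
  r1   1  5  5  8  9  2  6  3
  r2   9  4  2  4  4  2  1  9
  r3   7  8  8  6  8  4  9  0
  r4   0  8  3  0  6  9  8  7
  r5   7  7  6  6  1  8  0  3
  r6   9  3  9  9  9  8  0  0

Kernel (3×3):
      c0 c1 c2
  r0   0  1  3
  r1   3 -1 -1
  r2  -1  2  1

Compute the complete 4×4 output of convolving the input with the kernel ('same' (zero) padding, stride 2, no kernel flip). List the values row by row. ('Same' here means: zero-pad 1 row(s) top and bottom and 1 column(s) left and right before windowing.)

Output[0,0]: The receptive field on the zero-padded input at this output position is [0 0 0 / 0 0 5 / 0 1 5]. Elementwise product with the kernel and sum: 0·1 + 0·3 + 0·3 + 0·-1 + 5·-1 + 0·-1 + 1·2 + 5·1.
Output[0,1]: The receptive field on the zero-padded input at this output position is [0 0 0 / 5 1 3 / 5 5 8]. Elementwise product with the kernel and sum: 0·1 + 0·3 + 5·3 + 1·-1 + 3·-1 + 5·-1 + 5·2 + 8·1.

2 24 12 6
25 49 35 25
44 58 9 16
16 15 35 33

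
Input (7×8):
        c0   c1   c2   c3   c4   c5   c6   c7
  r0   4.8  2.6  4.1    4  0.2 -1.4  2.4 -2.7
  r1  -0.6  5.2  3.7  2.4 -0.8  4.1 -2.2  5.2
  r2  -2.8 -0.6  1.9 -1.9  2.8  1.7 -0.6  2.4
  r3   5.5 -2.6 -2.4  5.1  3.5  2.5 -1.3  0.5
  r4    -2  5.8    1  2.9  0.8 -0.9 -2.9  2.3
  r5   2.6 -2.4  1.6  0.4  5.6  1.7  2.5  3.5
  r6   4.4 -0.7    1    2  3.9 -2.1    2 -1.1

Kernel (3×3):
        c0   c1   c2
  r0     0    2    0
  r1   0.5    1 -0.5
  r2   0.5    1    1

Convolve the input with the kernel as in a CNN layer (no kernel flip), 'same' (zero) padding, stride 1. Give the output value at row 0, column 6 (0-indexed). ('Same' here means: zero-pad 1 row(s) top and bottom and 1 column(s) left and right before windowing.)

8.1

The receptive field on the zero-padded input at this output position is [0 0 0 / -1.4 2.4 -2.7 / 4.1 -2.2 5.2]. Elementwise product with the kernel and sum: 0·2 + -1.4·0.5 + 2.4·1 + -2.7·-0.5 + 4.1·0.5 + -2.2·1 + 5.2·1.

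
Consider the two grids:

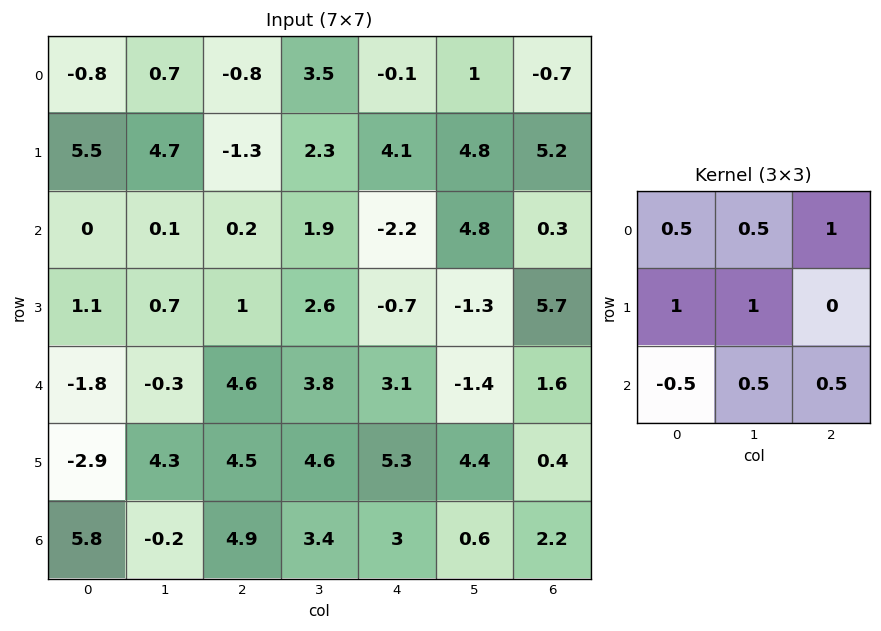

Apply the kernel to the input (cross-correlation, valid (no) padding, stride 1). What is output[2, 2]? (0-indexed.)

The receptive field on the input at this output position is [0.2 1.9 -2.2 / 1 2.6 -0.7 / 4.6 3.8 3.1]. Elementwise product with the kernel and sum: 0.2·0.5 + 1.9·0.5 + -2.2·1 + 1·1 + 2.6·1 + 4.6·-0.5 + 3.8·0.5 + 3.1·0.5.

3.6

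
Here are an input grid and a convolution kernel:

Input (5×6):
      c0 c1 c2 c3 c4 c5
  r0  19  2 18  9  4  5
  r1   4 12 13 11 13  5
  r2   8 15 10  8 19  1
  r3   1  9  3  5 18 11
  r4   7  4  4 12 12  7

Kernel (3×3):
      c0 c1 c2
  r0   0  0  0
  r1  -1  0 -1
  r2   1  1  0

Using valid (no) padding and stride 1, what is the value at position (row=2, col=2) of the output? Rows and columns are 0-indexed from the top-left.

-5

The receptive field on the input at this output position is [10 8 19 / 3 5 18 / 4 12 12]. Elementwise product with the kernel and sum: 3·-1 + 18·-1 + 4·1 + 12·1.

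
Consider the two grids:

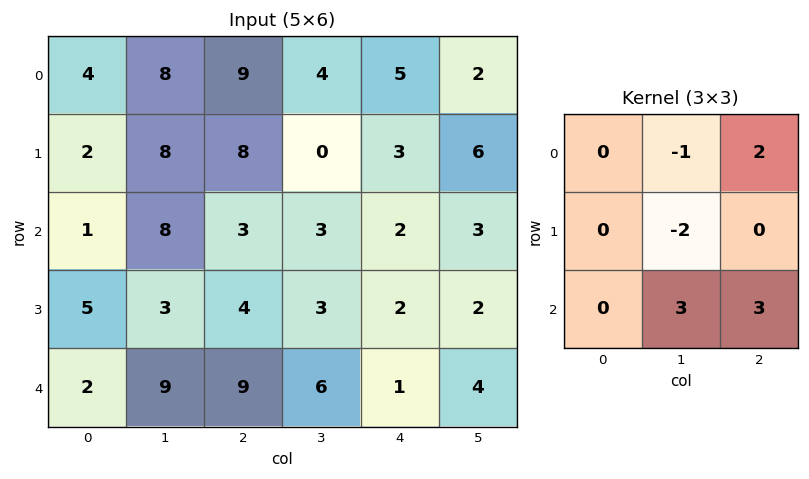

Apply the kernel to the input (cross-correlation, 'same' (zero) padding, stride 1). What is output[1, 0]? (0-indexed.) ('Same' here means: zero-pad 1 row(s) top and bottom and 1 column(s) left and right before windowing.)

35

The receptive field on the zero-padded input at this output position is [0 4 8 / 0 2 8 / 0 1 8]. Elementwise product with the kernel and sum: 4·-1 + 8·2 + 2·-2 + 1·3 + 8·3.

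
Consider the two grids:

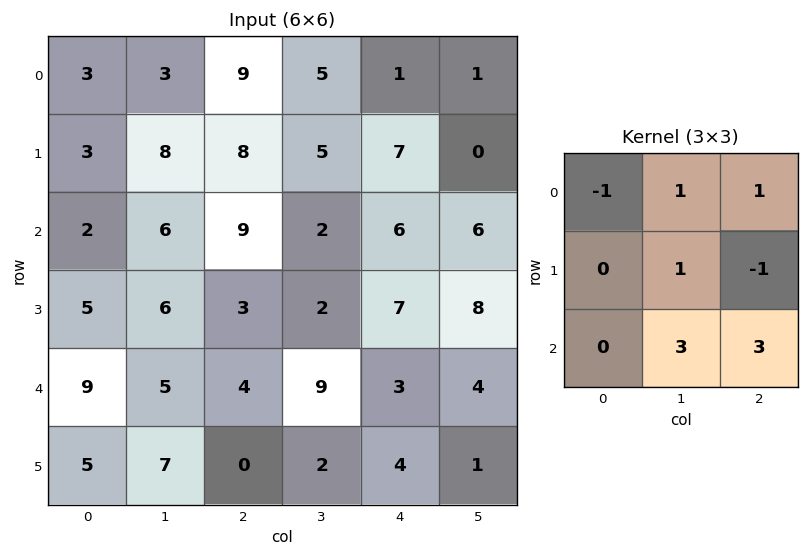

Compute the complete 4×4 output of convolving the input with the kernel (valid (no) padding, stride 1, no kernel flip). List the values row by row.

54 47 19 40
37 27 27 47
43 45 30 30
26 0 30 27

Output[0,0]: The receptive field on the input at this output position is [3 3 9 / 3 8 8 / 2 6 9]. Elementwise product with the kernel and sum: 3·-1 + 3·1 + 9·1 + 8·1 + 8·-1 + 6·3 + 9·3.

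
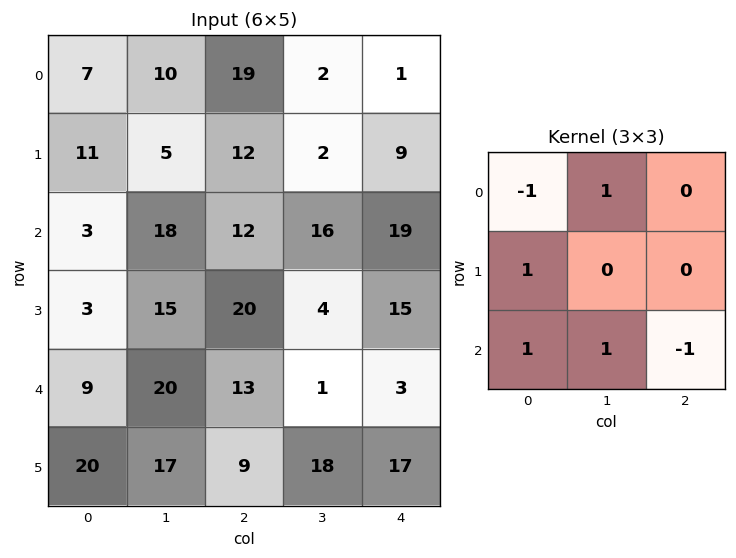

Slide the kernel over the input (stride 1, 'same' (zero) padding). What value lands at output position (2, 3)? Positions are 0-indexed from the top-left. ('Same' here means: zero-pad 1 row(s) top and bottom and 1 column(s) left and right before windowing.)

11

The receptive field on the zero-padded input at this output position is [12 2 9 / 12 16 19 / 20 4 15]. Elementwise product with the kernel and sum: 12·-1 + 2·1 + 12·1 + 20·1 + 4·1 + 15·-1.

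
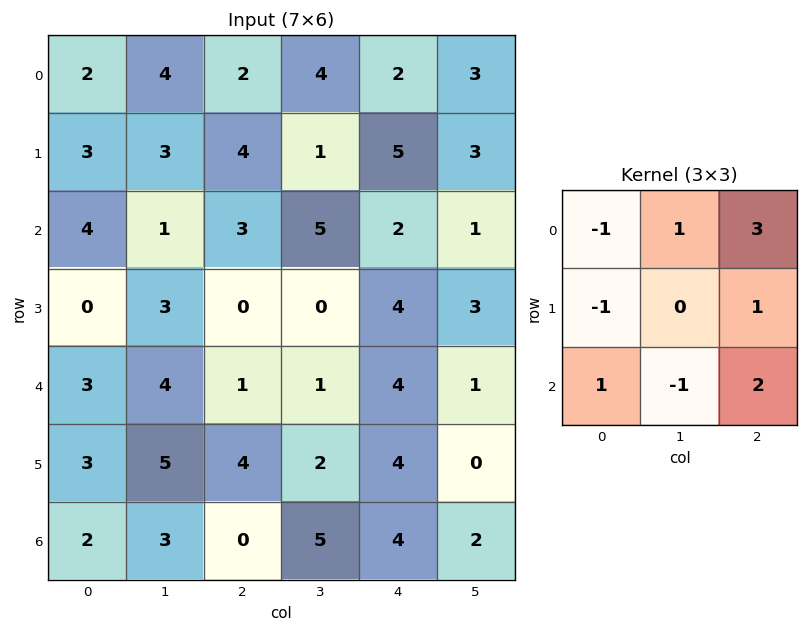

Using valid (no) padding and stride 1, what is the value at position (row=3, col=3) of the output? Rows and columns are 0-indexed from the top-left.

The receptive field on the input at this output position is [0 4 3 / 1 4 1 / 2 4 0]. Elementwise product with the kernel and sum: 0·-1 + 4·1 + 3·3 + 1·-1 + 1·1 + 2·1 + 4·-1 + 0·2.

11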